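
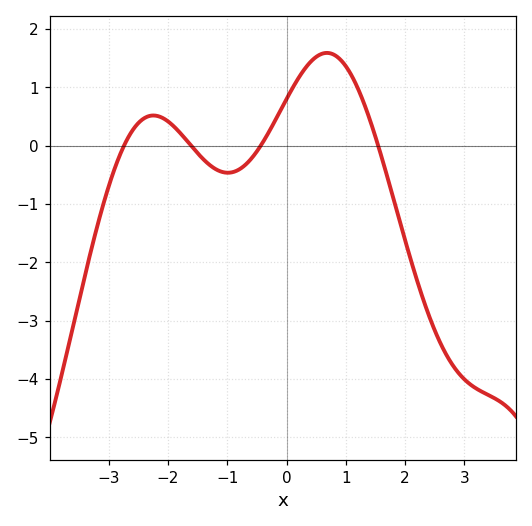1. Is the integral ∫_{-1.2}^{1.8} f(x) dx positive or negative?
positive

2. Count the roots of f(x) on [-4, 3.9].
4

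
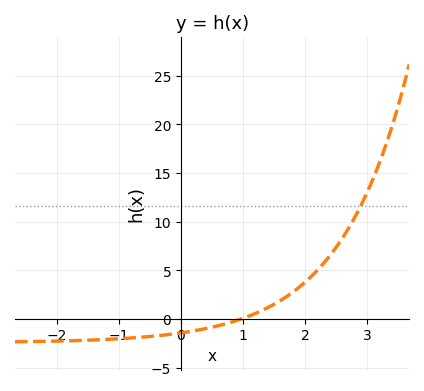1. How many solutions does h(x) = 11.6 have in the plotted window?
1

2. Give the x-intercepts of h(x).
0.974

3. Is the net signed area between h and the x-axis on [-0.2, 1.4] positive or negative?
negative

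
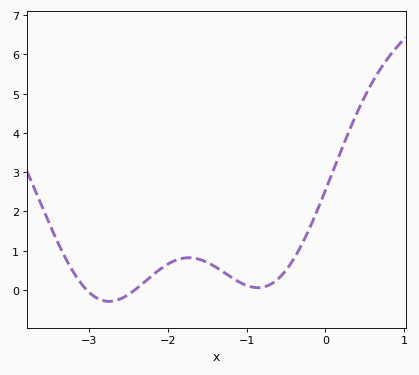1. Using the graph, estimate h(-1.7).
0.818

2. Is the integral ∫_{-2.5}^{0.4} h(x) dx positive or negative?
positive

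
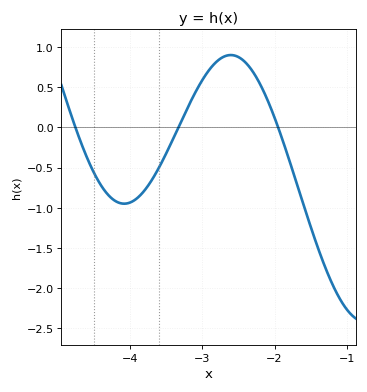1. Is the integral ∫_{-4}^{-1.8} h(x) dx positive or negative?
positive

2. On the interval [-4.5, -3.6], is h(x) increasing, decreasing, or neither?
neither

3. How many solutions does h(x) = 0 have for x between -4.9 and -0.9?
3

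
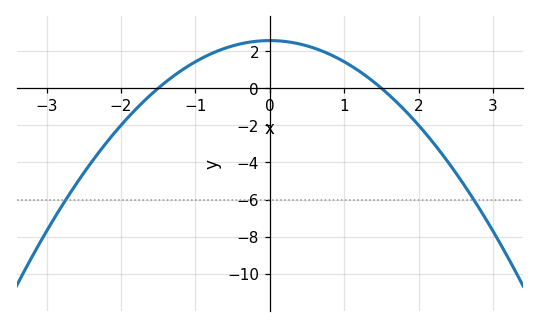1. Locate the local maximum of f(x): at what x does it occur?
0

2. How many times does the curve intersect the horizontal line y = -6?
2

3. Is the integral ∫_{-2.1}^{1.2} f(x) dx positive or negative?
positive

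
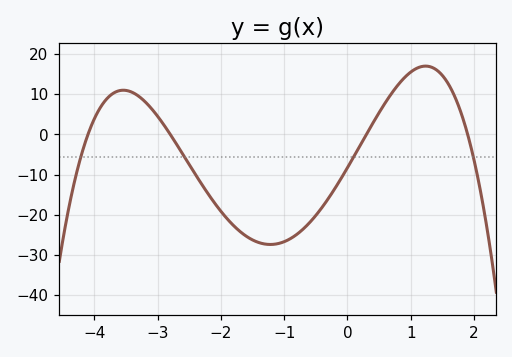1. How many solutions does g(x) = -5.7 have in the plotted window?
4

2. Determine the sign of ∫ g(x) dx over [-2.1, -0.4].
negative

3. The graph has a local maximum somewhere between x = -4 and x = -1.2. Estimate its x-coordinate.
-3.54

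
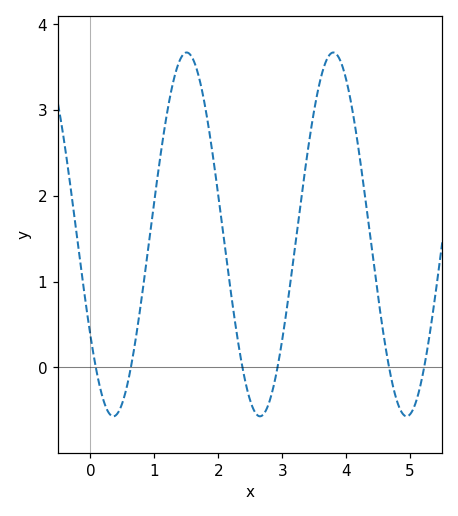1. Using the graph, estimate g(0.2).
-0.4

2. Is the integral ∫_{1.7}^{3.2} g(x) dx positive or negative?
positive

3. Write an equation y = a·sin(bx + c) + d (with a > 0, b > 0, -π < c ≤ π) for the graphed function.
y = 2.12sin(2.7x - 2.6) + 1.55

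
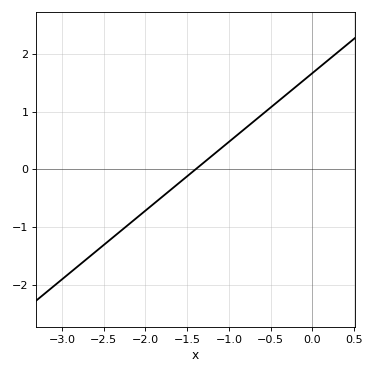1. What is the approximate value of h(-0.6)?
1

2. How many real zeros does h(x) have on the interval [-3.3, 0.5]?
1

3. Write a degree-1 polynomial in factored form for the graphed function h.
y = 1.19(x + 1.4)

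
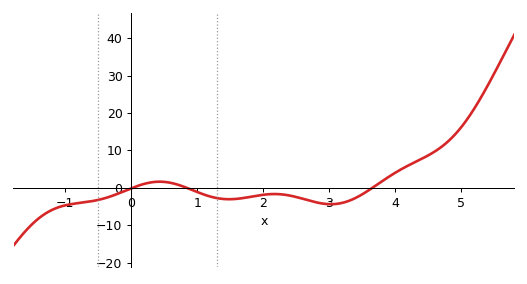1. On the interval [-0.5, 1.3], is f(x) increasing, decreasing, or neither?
neither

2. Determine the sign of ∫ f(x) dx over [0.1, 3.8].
negative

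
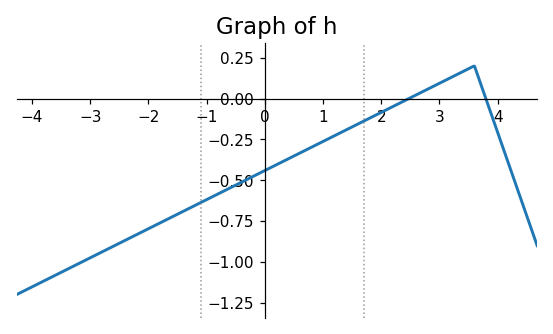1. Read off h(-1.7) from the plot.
-0.74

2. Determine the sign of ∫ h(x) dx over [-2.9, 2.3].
negative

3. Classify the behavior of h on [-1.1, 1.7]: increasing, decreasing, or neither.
increasing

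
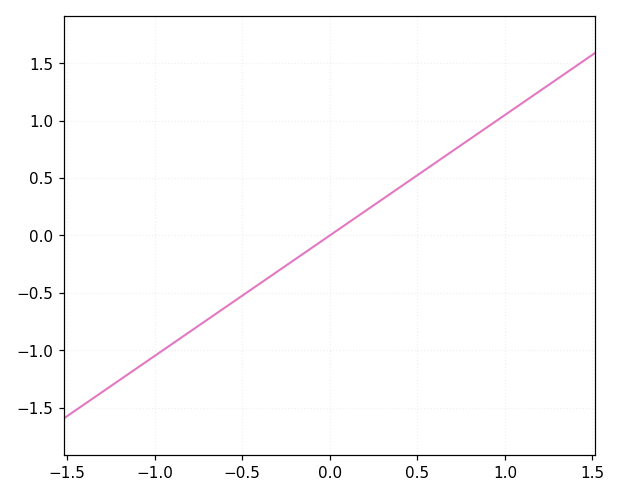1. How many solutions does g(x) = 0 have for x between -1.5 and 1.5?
1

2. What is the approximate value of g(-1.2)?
-1.25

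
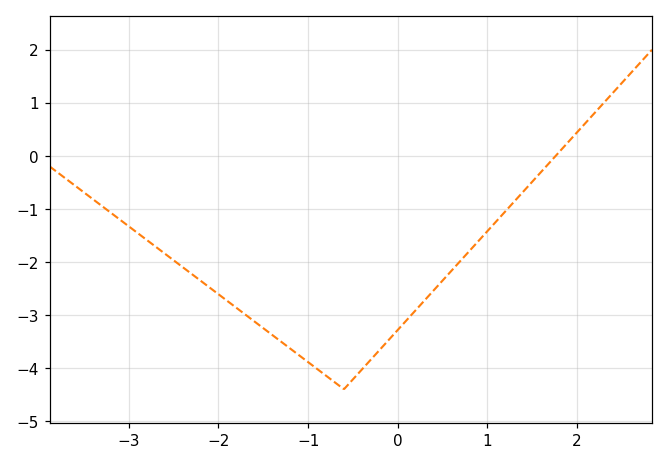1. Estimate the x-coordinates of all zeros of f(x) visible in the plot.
1.8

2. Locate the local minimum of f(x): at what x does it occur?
-0.6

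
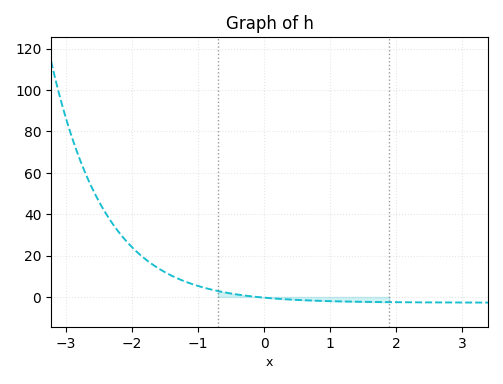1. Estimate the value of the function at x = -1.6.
14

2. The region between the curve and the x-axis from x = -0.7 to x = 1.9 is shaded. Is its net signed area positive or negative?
negative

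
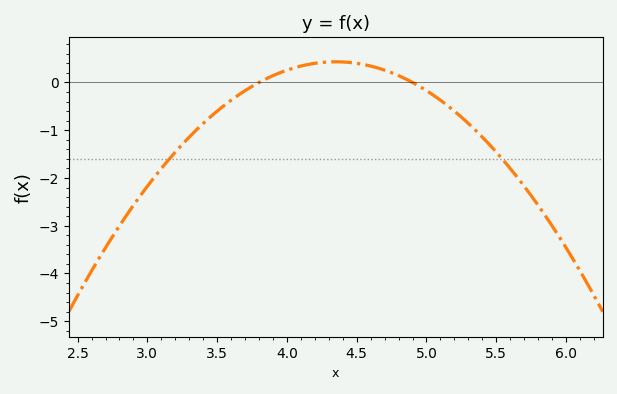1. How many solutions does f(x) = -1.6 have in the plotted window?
2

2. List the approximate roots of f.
3.8, 4.9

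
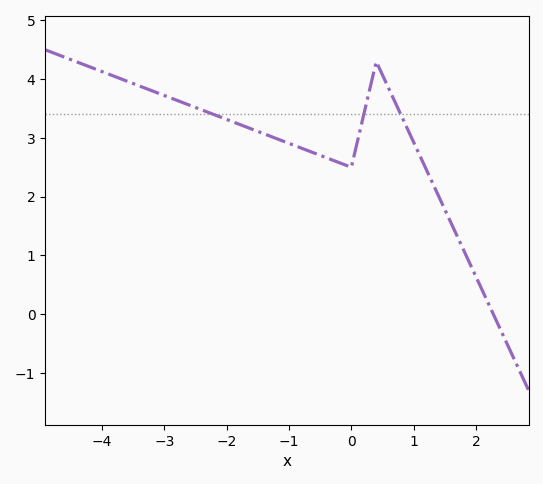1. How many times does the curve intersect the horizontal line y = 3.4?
3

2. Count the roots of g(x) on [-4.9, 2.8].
1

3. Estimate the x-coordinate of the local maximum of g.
0.4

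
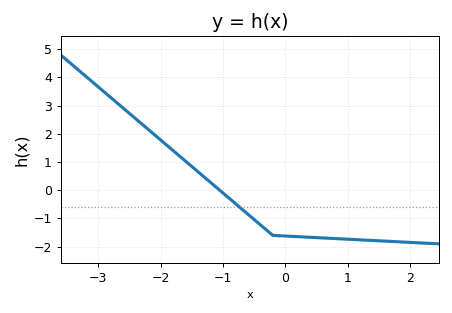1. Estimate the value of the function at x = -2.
1.8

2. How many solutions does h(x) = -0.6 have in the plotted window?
1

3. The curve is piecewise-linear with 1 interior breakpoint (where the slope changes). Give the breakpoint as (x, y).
(-0.2, -1.6)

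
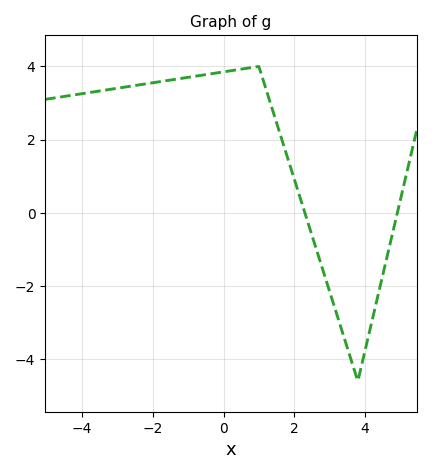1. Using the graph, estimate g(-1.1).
3.6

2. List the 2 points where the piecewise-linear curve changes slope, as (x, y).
(1, 4); (3.8, -4.6)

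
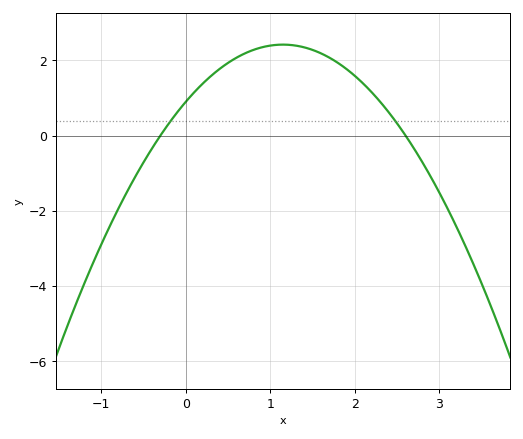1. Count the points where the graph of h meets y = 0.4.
2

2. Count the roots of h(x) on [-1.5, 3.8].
2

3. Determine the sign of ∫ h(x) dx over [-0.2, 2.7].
positive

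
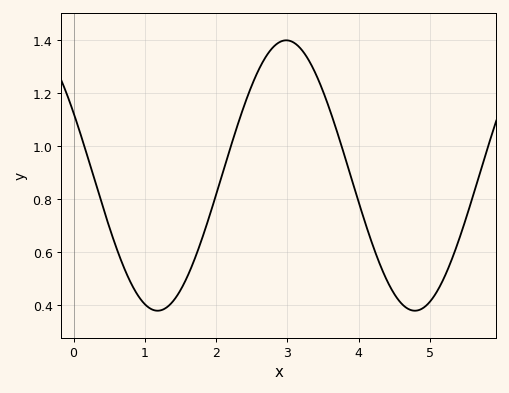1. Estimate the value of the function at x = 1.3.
0.391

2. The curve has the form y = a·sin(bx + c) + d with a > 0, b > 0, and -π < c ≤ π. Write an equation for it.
y = 0.51sin(1.74x + 2.66) + 0.89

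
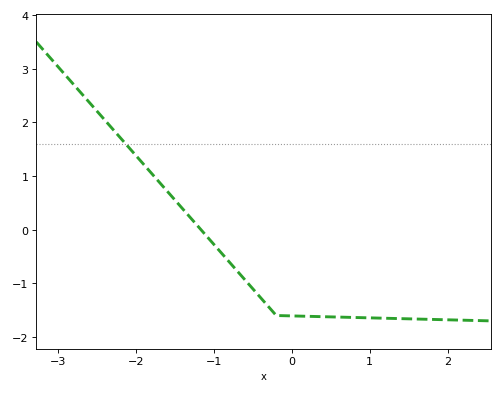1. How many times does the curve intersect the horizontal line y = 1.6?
1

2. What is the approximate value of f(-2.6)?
2.38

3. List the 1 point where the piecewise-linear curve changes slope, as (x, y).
(-0.2, -1.6)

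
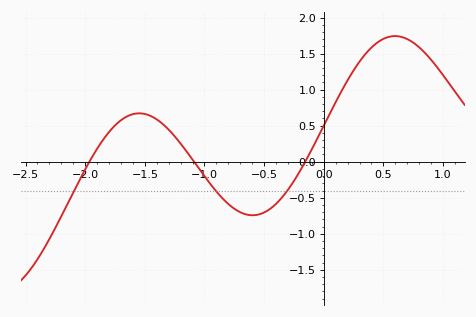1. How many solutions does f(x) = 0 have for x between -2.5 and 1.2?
3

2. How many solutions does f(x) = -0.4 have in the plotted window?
3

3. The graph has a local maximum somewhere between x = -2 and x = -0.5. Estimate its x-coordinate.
-1.55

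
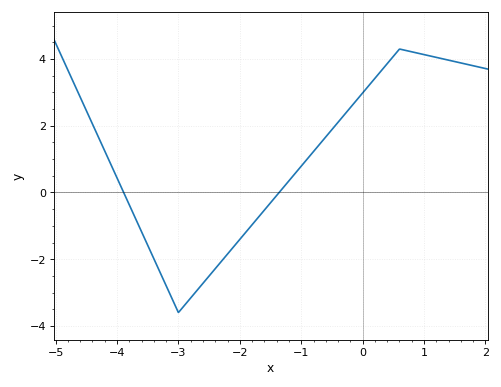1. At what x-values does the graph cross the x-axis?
-3.89, -1.36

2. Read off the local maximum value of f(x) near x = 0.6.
4.3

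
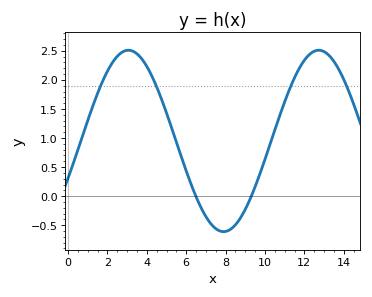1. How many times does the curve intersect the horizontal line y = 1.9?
4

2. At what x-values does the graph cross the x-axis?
6.49, 9.31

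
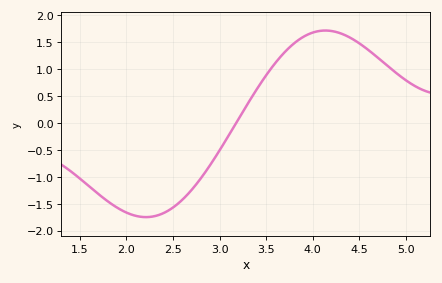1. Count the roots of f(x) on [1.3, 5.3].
1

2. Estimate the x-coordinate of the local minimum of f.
2.2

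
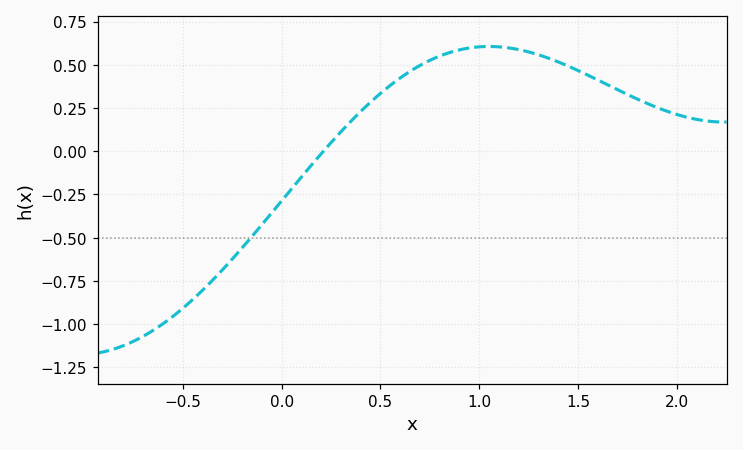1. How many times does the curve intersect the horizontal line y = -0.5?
1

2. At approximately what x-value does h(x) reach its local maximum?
1.05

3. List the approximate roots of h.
0.211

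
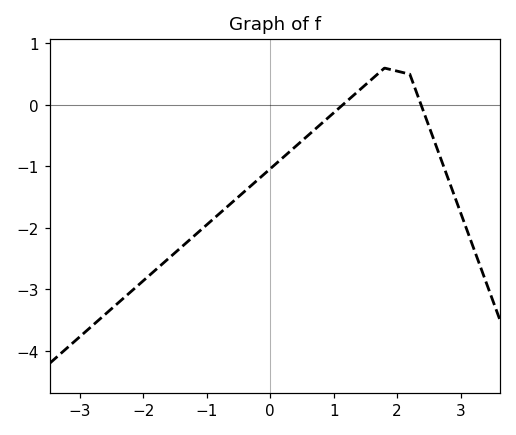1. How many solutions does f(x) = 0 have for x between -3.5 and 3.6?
2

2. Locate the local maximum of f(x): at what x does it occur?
1.8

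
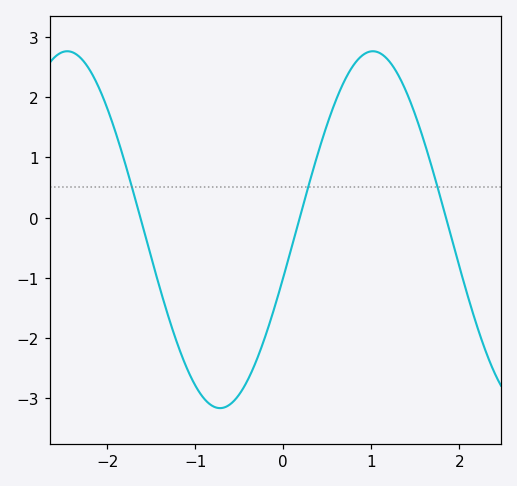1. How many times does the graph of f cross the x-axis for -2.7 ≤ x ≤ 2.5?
3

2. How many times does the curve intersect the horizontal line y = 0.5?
3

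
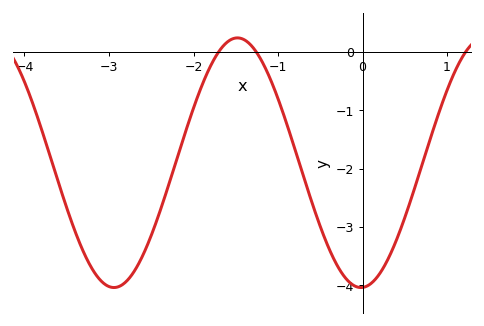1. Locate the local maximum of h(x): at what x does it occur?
-1.5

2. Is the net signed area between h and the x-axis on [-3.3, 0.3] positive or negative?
negative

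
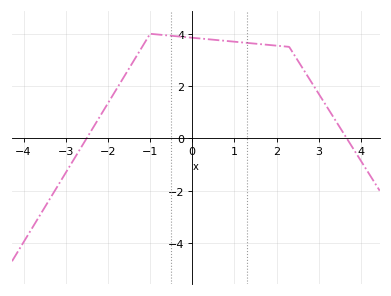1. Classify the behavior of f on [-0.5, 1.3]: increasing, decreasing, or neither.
decreasing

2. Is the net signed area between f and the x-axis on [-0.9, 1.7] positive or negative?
positive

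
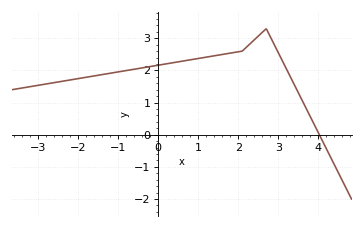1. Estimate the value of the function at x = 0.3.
2.22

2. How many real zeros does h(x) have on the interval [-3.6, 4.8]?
1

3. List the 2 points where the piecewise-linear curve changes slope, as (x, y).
(2.1, 2.6); (2.7, 3.3)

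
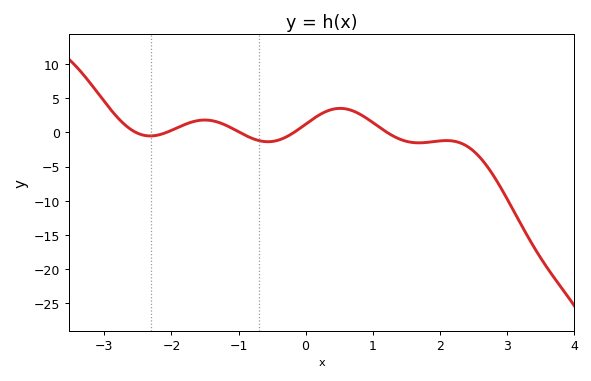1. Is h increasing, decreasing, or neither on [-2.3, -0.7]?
neither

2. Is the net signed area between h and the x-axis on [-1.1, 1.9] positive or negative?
positive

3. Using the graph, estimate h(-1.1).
0.5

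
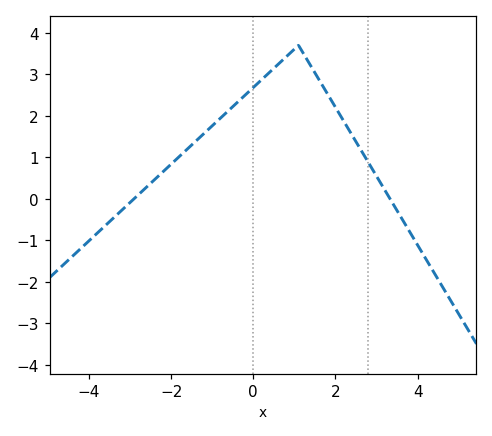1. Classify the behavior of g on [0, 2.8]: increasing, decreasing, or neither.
neither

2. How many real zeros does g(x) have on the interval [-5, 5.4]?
2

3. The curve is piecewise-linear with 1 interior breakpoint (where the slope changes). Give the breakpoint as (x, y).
(1.1, 3.7)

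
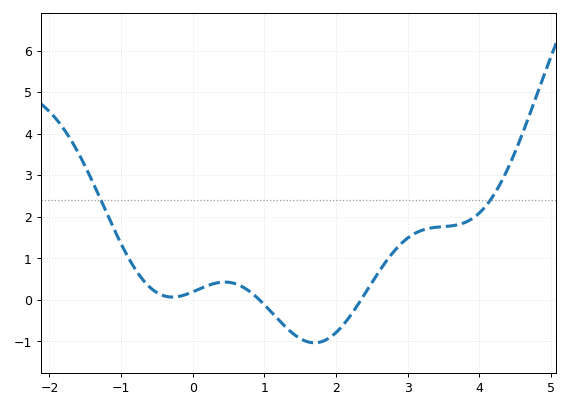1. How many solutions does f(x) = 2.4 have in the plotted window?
2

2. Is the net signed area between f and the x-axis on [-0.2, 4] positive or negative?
positive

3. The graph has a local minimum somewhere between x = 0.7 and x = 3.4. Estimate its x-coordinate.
1.7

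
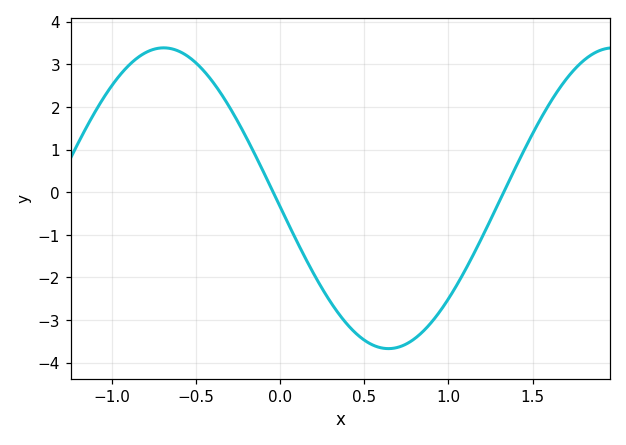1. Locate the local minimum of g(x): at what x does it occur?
0.644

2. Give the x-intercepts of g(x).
-0.042, 1.33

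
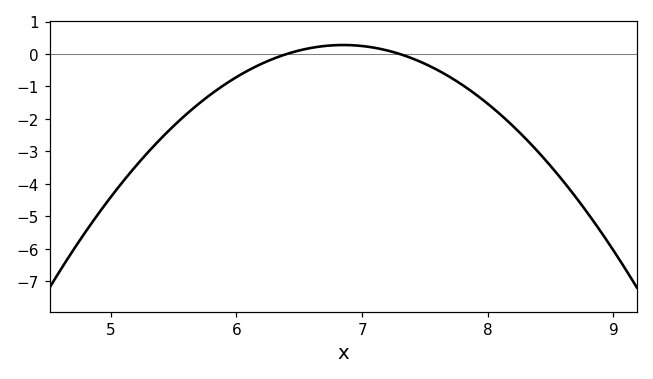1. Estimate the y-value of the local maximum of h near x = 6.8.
0.3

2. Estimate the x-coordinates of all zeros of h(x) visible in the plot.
6.4, 7.3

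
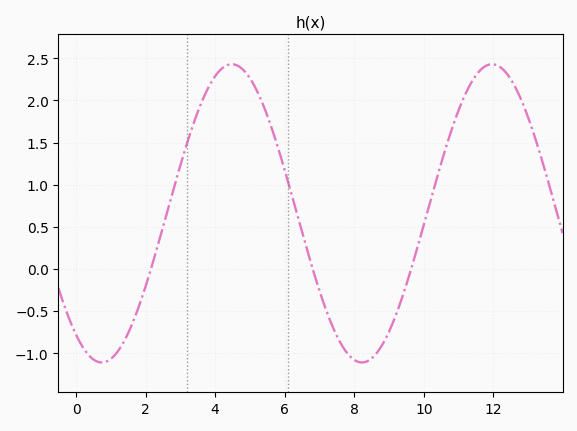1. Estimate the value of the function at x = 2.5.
0.5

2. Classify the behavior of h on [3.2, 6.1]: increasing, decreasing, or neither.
neither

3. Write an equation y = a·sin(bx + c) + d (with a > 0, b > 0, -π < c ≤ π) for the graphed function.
y = 1.77sin(0.84x - 2.2) + 0.66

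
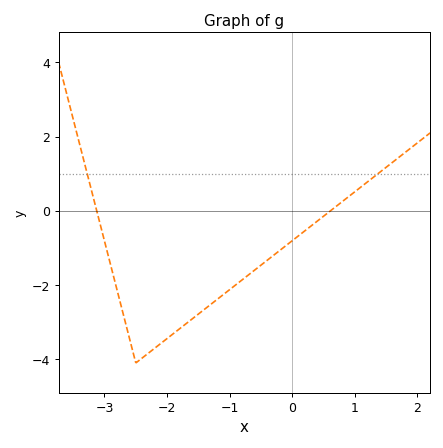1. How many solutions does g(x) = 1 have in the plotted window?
2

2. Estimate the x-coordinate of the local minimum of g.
-2.5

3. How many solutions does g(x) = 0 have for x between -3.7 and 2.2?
2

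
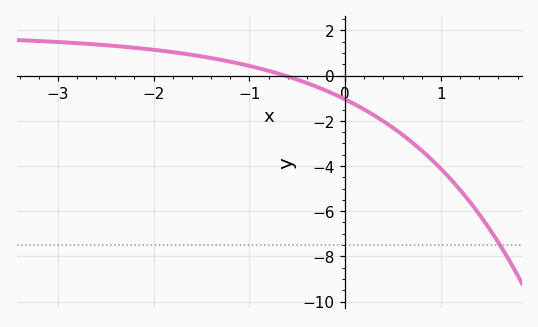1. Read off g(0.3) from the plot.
-1.8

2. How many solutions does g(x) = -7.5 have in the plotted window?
1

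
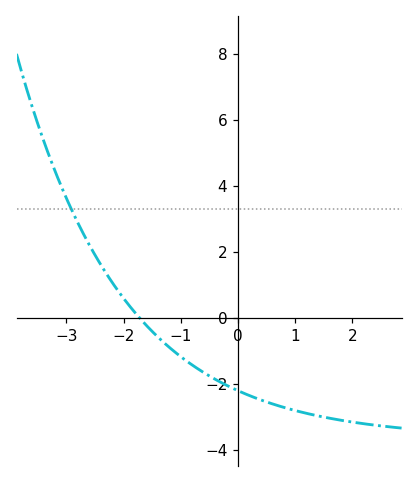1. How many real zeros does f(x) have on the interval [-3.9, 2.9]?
1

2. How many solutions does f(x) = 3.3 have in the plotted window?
1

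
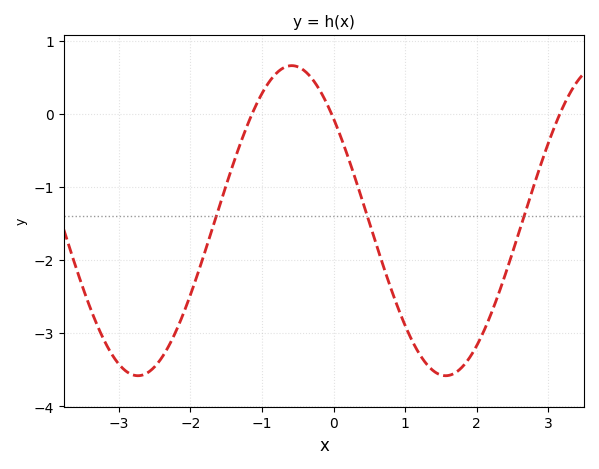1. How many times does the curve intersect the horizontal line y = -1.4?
3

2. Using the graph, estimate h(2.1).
-3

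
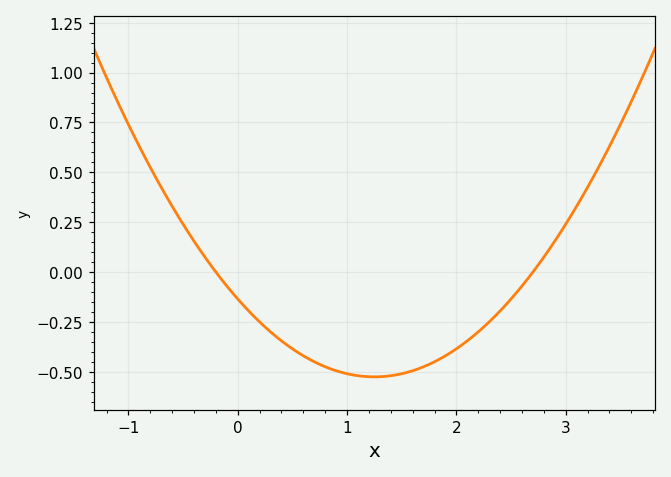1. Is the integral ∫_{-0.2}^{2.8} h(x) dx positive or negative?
negative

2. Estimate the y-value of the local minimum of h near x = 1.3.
-0.526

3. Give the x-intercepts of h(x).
-0.2, 2.7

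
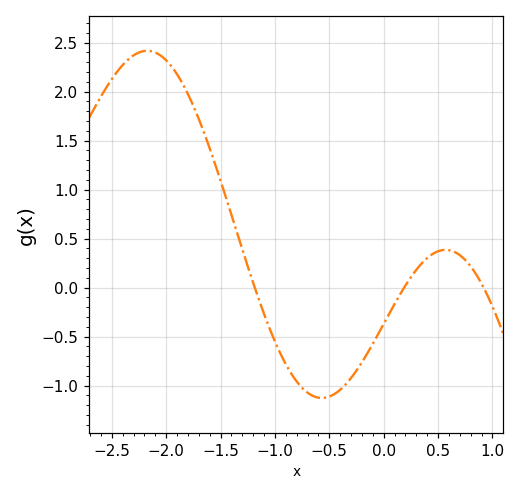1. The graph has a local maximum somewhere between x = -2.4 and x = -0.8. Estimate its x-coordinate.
-2.17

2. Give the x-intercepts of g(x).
-1.18, 0.188, 0.919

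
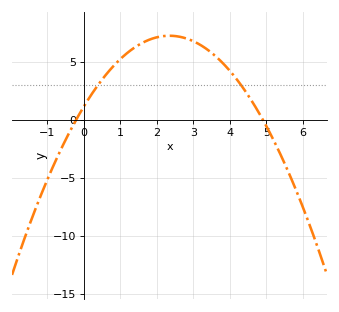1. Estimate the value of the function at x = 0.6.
3.82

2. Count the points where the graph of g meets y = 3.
2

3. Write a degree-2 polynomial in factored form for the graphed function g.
y = -1.11(x + 0.2)(x - 4.9)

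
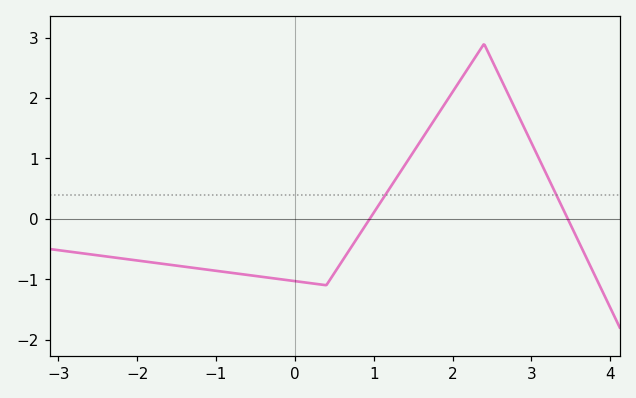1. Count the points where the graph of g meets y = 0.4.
2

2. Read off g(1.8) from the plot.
1.7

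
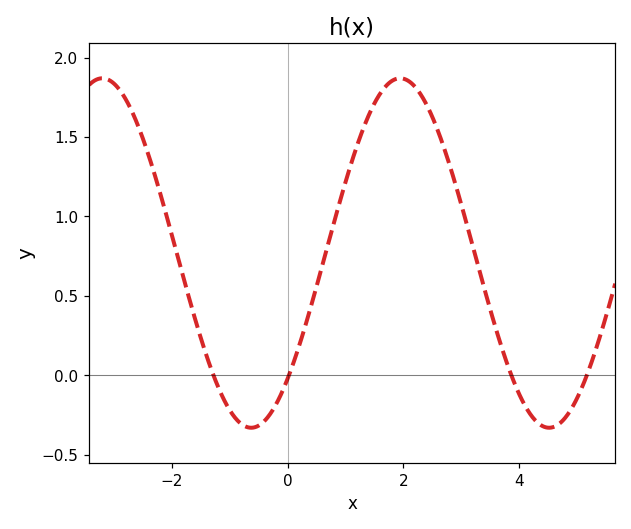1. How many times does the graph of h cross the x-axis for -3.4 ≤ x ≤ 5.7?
4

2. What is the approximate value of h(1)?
1.2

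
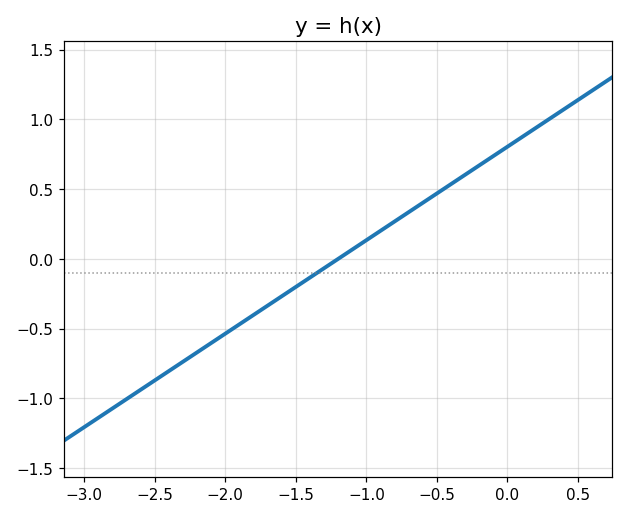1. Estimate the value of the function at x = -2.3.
-0.75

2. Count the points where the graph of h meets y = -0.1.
1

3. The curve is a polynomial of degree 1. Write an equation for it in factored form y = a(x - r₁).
y = 0.67(x + 1.2)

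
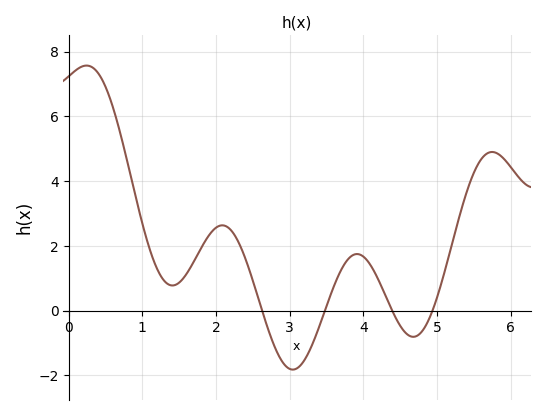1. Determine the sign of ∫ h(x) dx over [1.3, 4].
positive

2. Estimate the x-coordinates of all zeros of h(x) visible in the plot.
2.62, 3.48, 4.39, 4.94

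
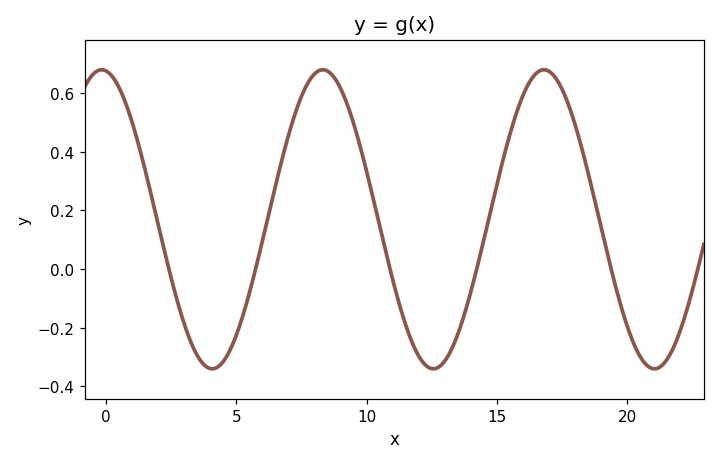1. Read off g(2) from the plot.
0.15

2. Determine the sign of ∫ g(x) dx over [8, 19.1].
positive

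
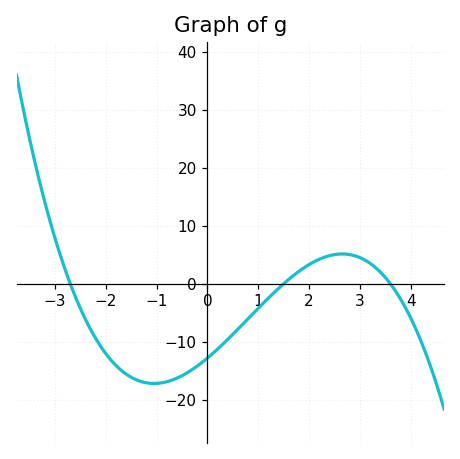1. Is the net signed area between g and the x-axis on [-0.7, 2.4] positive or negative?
negative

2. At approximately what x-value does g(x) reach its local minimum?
-1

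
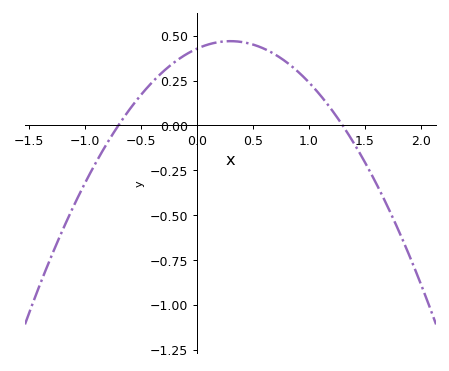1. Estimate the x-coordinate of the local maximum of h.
0.3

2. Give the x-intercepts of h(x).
-0.7, 1.3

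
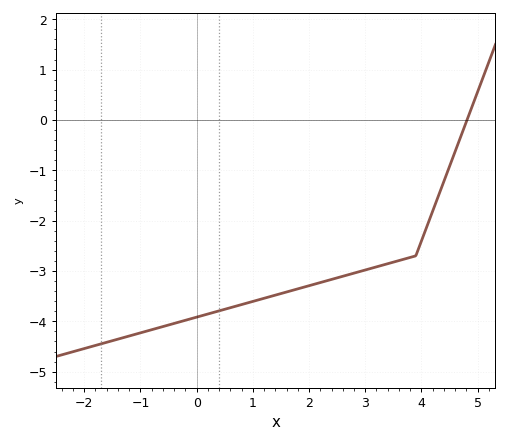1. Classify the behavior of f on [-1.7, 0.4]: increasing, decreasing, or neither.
increasing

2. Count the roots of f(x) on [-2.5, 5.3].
1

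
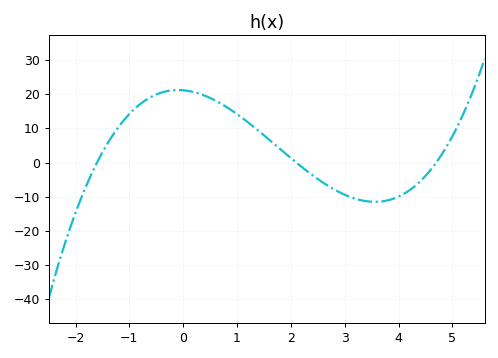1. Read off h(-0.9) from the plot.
15.8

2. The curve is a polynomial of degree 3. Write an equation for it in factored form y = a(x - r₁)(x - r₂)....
y = 1.34(x + 1.6)(x - 2.1)(x - 4.7)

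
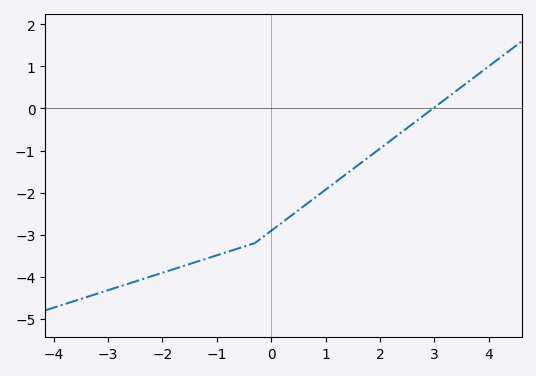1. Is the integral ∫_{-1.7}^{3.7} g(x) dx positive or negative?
negative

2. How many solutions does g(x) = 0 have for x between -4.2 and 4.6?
1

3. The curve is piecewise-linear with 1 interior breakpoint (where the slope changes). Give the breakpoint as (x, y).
(-0.3, -3.2)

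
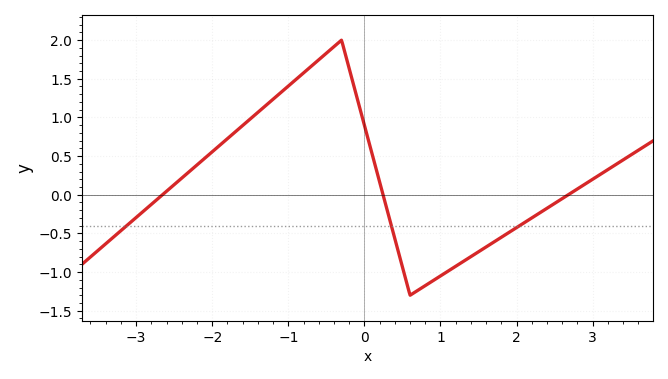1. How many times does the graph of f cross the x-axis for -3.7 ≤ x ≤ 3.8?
3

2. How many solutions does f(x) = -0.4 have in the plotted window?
3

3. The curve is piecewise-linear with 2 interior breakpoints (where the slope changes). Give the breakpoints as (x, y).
(-0.3, 2); (0.6, -1.3)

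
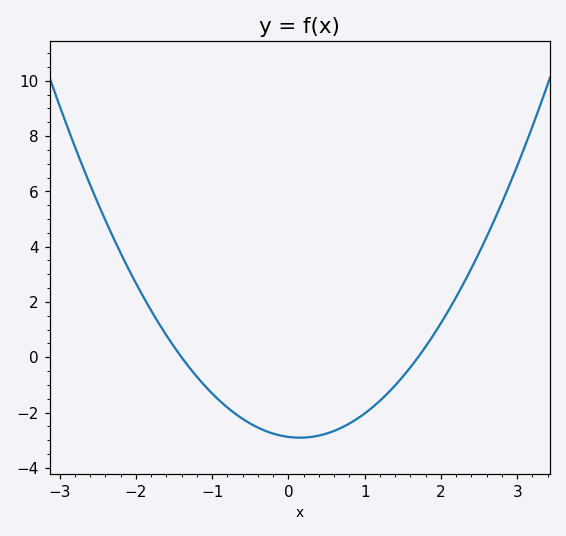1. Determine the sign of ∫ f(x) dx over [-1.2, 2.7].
negative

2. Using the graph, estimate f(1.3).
-1.4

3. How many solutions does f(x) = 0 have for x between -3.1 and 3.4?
2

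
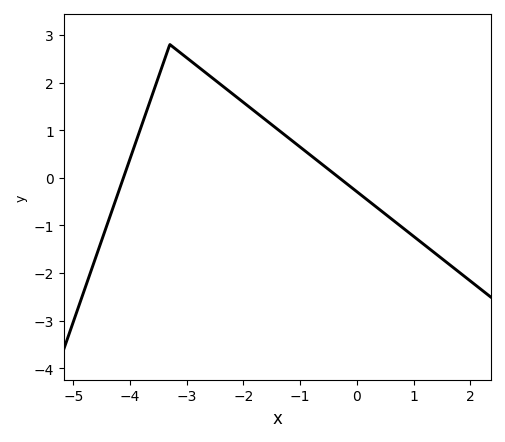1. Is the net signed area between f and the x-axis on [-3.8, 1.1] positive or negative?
positive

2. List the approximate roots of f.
-4.12, -0.311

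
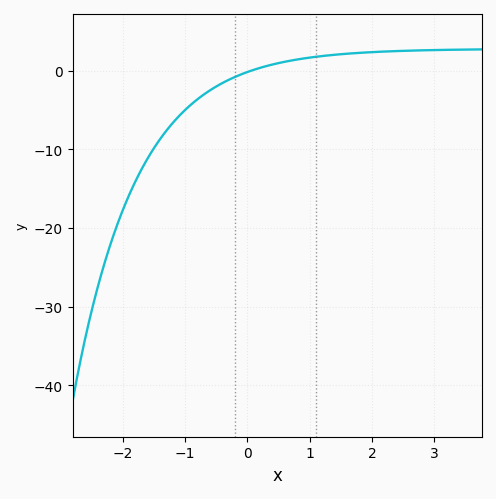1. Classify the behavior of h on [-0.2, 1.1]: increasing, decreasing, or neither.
increasing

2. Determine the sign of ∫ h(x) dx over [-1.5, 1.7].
negative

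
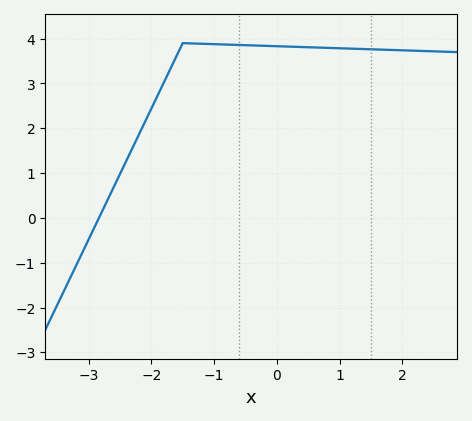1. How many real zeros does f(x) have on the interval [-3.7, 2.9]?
1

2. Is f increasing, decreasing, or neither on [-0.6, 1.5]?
decreasing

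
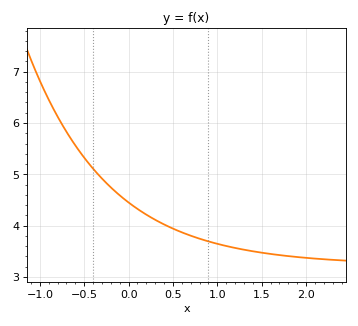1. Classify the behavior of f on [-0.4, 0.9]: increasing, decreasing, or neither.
decreasing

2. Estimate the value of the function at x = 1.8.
3.4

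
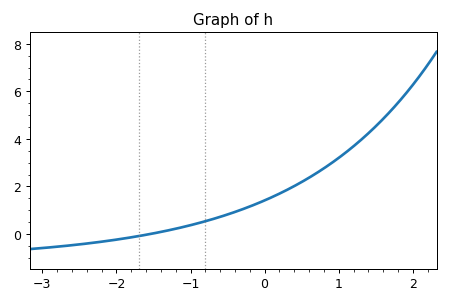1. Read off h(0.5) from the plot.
2.2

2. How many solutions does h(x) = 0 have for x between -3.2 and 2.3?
1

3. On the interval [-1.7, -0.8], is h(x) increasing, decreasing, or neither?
increasing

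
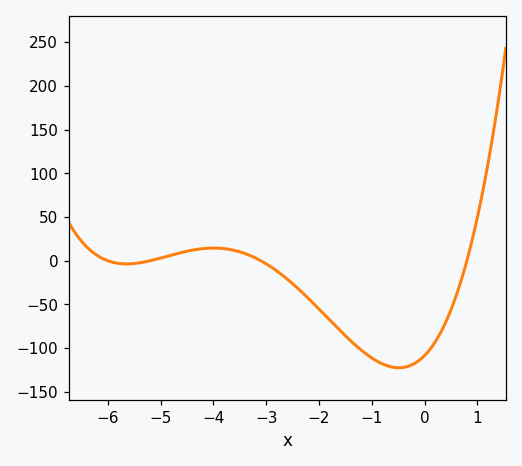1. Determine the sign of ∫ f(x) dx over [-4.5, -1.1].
negative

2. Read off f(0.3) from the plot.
-82.5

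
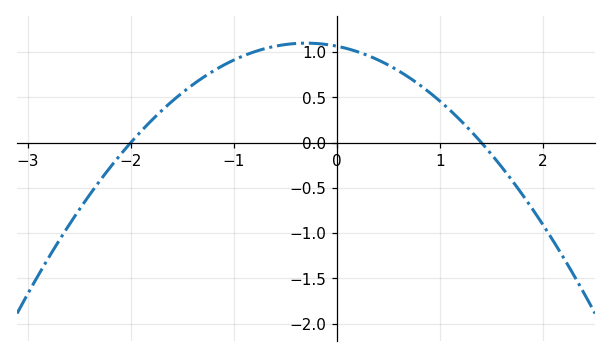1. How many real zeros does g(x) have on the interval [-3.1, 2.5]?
2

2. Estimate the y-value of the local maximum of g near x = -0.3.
1.1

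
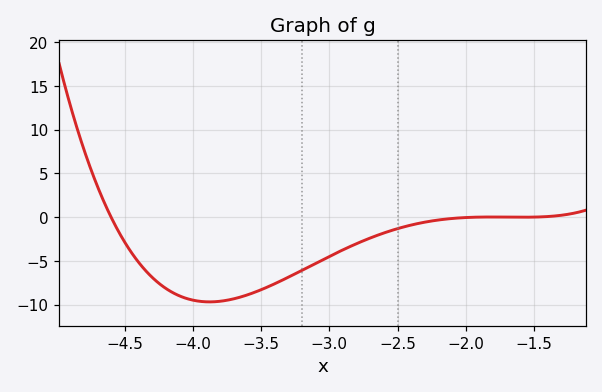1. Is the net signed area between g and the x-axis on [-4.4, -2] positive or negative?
negative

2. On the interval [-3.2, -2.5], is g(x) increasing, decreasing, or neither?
increasing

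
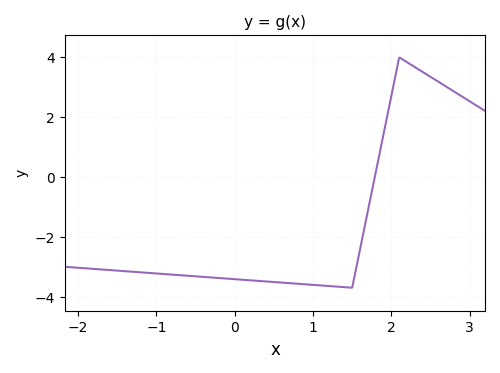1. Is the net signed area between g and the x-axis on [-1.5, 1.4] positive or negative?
negative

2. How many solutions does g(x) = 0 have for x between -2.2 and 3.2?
1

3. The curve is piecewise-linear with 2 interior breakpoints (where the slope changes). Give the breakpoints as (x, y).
(1.5, -3.7); (2.1, 4)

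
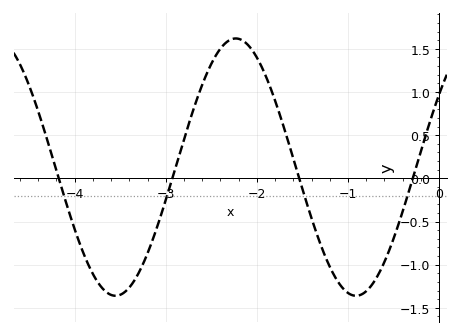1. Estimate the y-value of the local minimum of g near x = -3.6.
-1.35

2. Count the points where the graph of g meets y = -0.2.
4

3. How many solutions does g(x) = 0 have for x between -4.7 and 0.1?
4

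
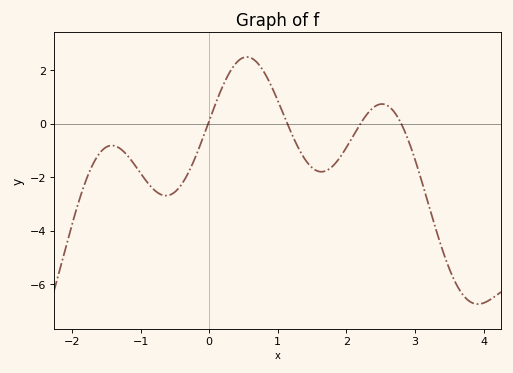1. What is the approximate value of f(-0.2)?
-1.24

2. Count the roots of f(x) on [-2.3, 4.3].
4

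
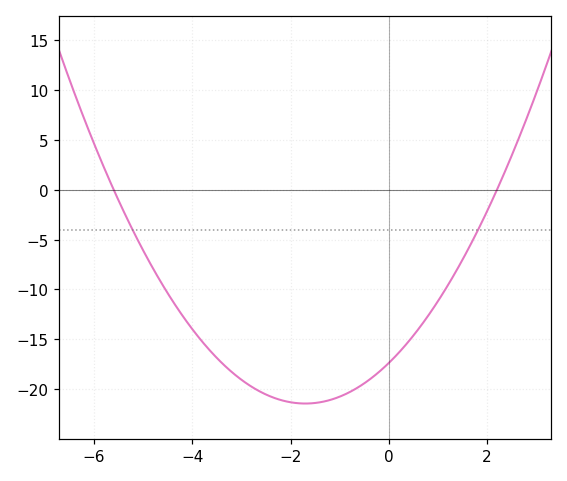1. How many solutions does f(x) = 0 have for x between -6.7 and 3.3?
2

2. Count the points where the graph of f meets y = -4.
2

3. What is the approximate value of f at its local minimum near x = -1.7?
-21.4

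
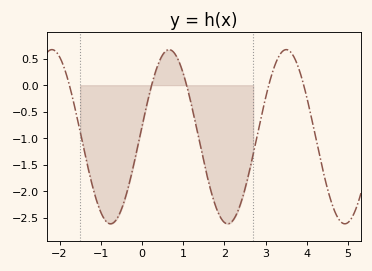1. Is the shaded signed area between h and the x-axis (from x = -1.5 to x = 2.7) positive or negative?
negative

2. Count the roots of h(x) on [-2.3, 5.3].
5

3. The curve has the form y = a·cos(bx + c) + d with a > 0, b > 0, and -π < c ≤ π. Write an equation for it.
y = 1.64cos(2.21x - 1.45) - 0.97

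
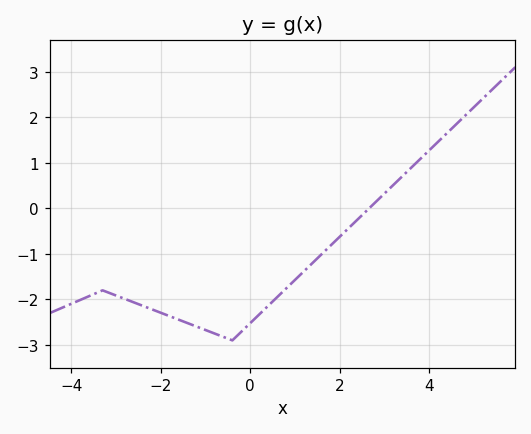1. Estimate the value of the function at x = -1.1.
-2.6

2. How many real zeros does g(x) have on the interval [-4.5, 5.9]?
1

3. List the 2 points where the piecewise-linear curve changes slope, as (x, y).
(-3.3, -1.8); (-0.4, -2.9)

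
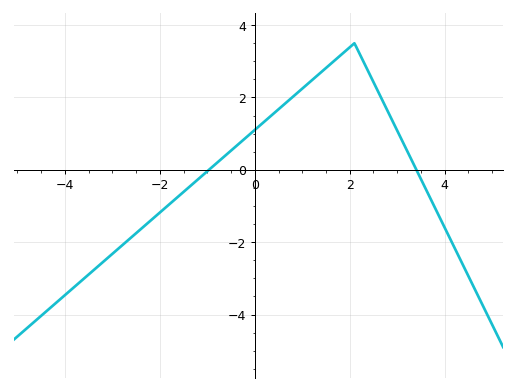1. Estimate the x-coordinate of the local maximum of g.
2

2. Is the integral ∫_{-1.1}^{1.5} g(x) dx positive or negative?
positive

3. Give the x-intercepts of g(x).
-1, 3.4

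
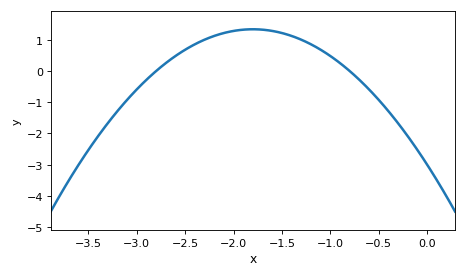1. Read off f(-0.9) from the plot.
0.3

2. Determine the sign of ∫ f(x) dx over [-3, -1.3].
positive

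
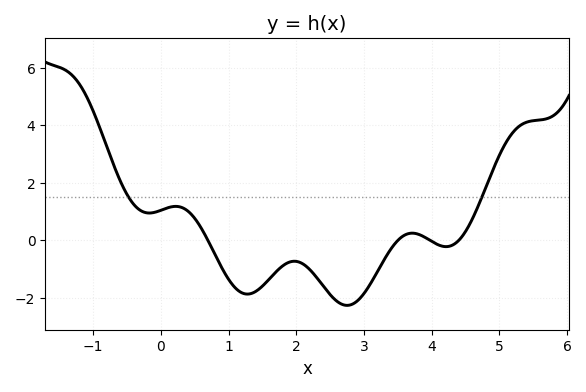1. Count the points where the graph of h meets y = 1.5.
2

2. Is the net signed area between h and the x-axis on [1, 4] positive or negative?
negative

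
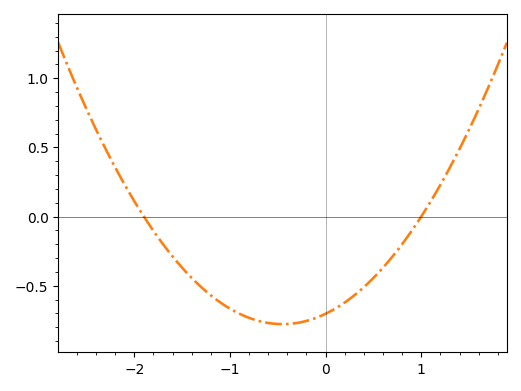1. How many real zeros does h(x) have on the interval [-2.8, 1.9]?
2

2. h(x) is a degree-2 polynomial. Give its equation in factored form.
y = 0.37(x + 1.9)(x - 1)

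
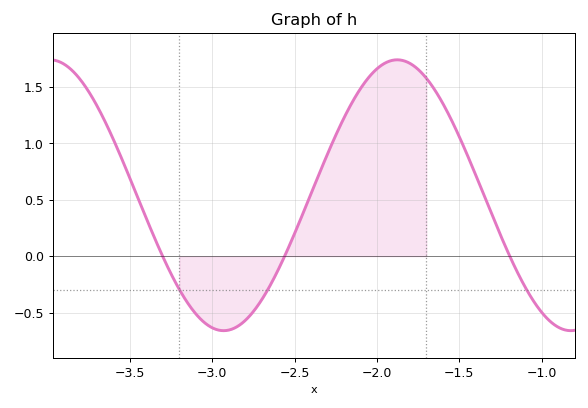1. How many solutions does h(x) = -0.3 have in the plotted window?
3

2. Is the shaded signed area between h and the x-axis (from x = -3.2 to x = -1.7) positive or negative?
positive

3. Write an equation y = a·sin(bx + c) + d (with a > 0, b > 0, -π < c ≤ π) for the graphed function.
y = 1.2sin(3x + 0.88) + 0.54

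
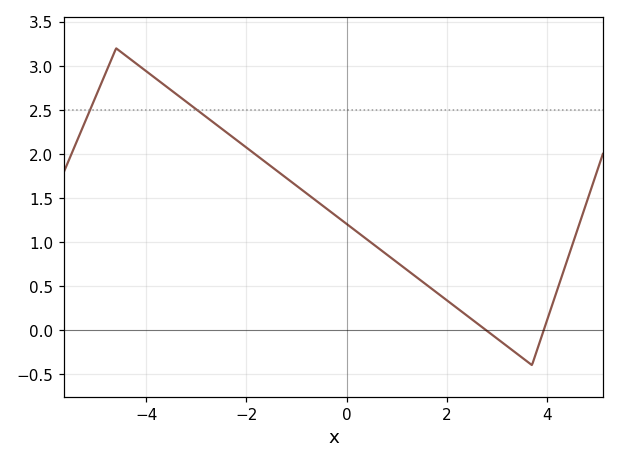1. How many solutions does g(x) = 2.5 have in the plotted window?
2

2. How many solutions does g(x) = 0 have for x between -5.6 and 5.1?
2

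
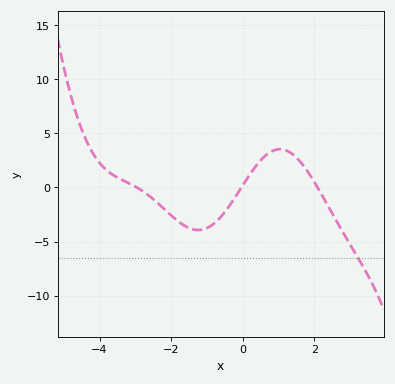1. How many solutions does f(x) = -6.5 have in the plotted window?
1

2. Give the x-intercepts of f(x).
-3, 0, 2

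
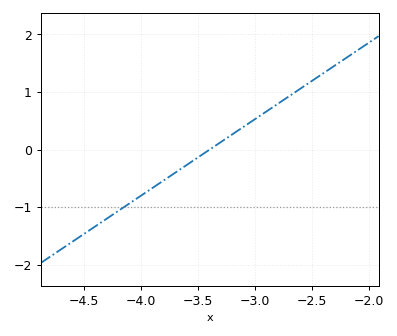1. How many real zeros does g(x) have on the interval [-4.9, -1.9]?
1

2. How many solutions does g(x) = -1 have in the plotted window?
1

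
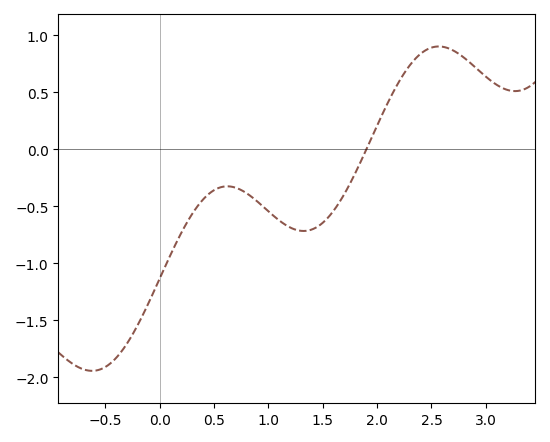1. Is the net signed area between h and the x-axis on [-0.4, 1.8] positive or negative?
negative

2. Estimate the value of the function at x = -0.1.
-1.34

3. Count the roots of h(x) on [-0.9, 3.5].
1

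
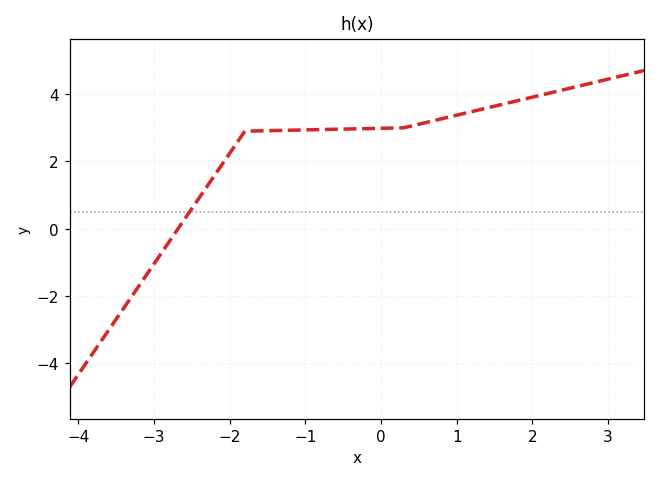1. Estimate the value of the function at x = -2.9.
-0.712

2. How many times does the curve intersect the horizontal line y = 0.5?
1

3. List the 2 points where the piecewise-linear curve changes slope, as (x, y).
(-1.8, 2.9); (0.3, 3)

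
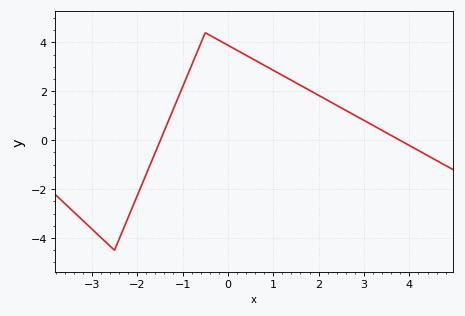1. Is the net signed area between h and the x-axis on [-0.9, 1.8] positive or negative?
positive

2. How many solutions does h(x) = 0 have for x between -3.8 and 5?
2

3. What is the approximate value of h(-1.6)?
-0.495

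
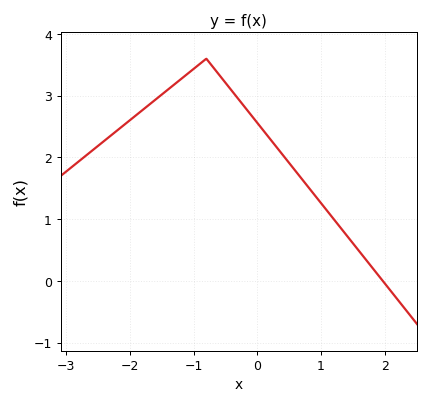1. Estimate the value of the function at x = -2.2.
2.44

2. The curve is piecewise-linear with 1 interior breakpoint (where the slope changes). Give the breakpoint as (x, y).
(-0.8, 3.6)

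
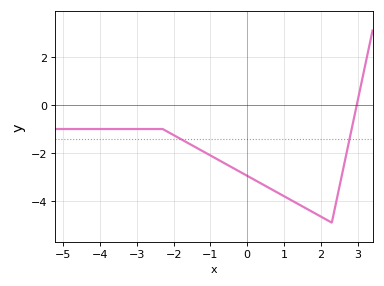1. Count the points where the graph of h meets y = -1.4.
2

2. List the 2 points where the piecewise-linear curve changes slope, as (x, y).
(-2.3, -1); (2.3, -4.9)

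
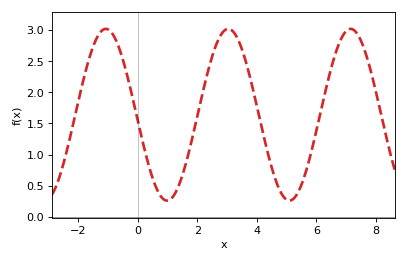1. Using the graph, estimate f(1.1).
0.281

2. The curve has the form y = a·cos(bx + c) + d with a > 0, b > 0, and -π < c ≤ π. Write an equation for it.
y = 1.38cos(1.53x + 1.63) + 1.64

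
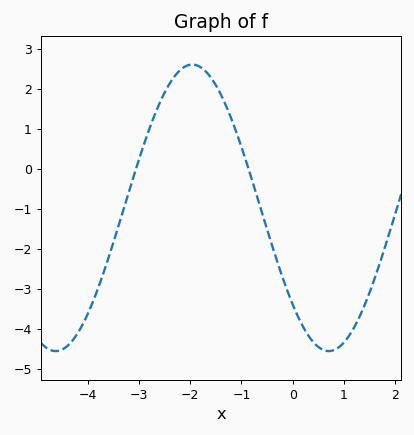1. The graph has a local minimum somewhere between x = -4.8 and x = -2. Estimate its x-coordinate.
-4.6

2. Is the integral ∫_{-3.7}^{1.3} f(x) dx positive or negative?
negative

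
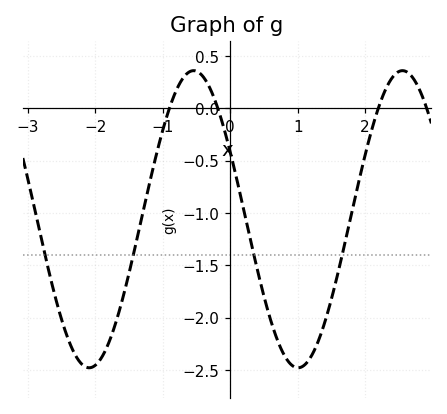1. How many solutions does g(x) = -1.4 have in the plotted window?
4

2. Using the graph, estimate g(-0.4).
0.3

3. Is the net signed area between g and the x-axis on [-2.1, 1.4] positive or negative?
negative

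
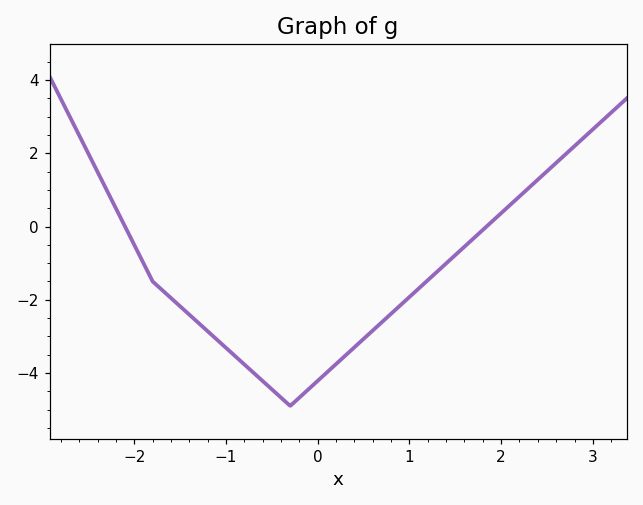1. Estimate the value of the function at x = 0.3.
-3.53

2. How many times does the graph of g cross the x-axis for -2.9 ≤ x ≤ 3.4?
2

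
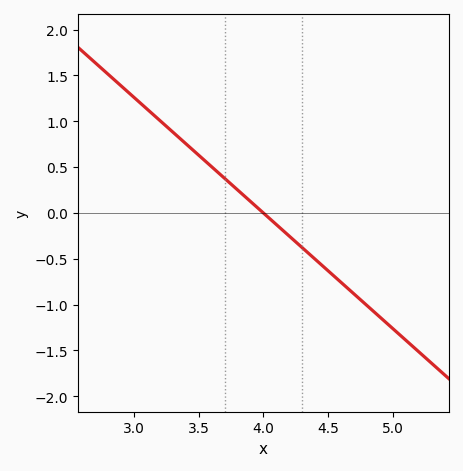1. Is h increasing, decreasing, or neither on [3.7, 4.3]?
decreasing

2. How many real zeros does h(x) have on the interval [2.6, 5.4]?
1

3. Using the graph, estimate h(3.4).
0.756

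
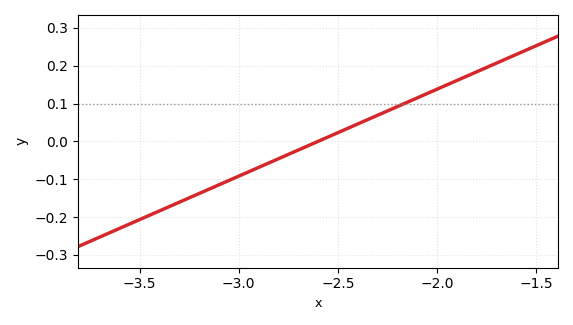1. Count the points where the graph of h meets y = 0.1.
1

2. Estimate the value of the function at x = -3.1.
-0.115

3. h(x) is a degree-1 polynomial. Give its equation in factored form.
y = 0.23(x + 2.6)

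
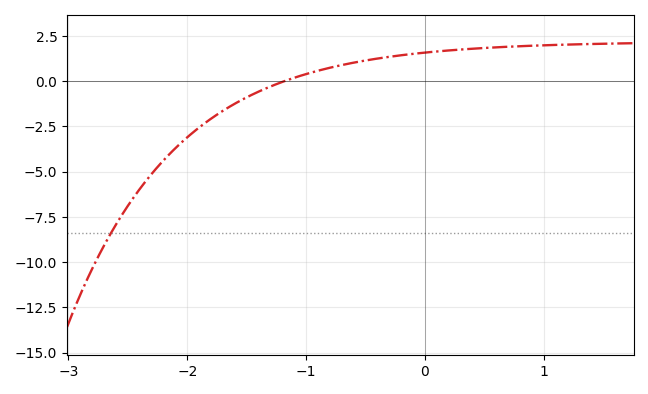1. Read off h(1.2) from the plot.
2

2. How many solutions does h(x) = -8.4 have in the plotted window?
1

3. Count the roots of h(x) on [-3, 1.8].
1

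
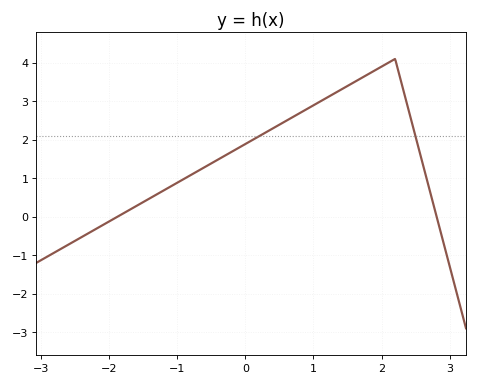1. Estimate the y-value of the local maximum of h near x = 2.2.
4.1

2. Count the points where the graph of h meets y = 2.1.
2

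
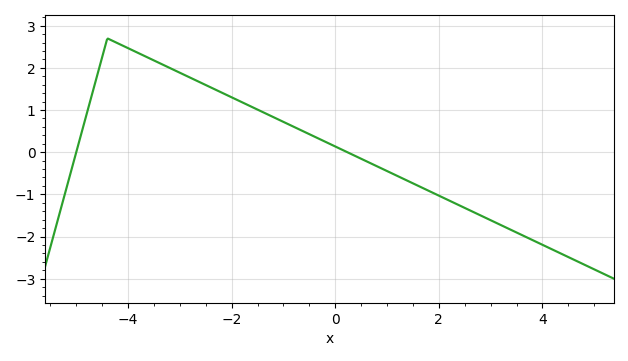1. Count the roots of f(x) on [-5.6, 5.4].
2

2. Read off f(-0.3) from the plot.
0.31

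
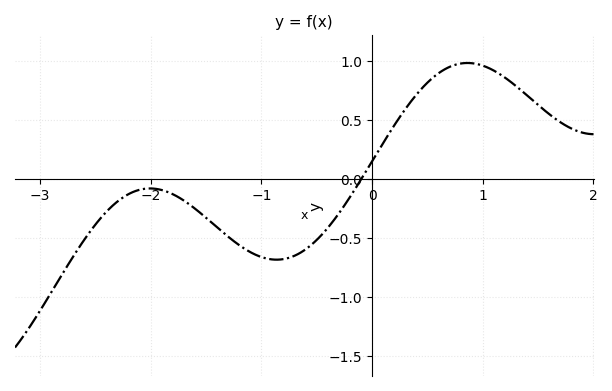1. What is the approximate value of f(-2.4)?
-0.3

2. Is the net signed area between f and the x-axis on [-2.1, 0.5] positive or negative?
negative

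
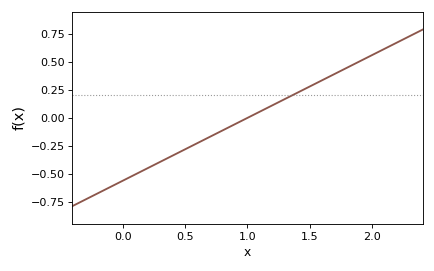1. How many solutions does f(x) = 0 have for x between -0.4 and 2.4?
1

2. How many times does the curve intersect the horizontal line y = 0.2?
1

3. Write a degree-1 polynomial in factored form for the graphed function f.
y = 0.56(x - 1)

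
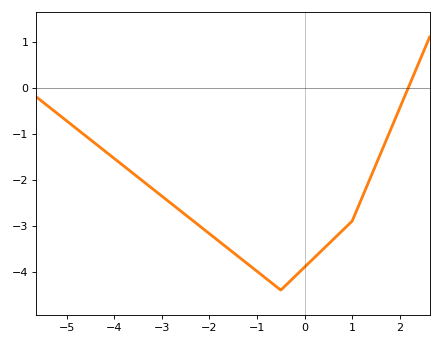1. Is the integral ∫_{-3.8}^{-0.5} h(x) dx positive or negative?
negative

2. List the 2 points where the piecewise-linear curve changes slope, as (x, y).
(-0.5, -4.4); (1, -2.9)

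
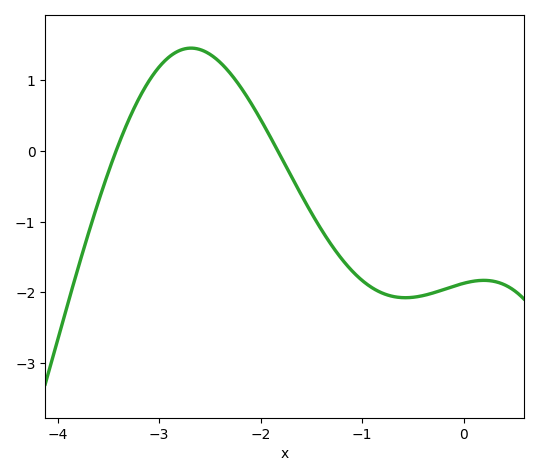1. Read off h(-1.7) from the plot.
-0.3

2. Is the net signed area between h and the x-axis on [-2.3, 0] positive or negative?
negative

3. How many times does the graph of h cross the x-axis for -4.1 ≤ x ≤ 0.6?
2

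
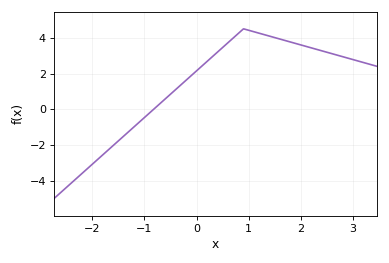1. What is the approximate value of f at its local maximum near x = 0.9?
4.4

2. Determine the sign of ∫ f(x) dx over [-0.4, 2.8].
positive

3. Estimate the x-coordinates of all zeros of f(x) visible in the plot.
-0.8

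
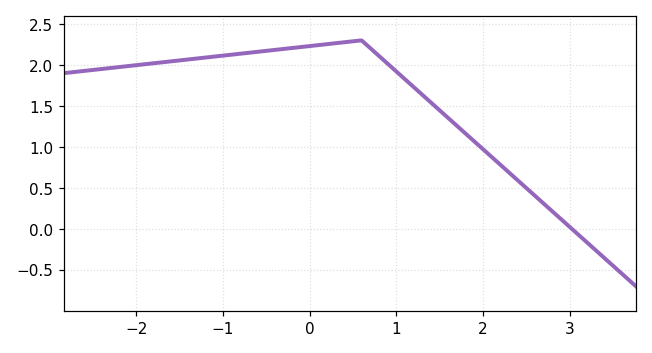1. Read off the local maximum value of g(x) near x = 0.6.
2.3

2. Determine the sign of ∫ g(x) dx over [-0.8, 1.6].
positive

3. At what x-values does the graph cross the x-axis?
3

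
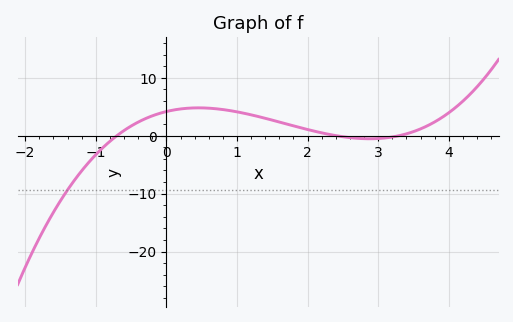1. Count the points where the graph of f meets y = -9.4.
1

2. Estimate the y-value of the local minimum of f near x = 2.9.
-0.541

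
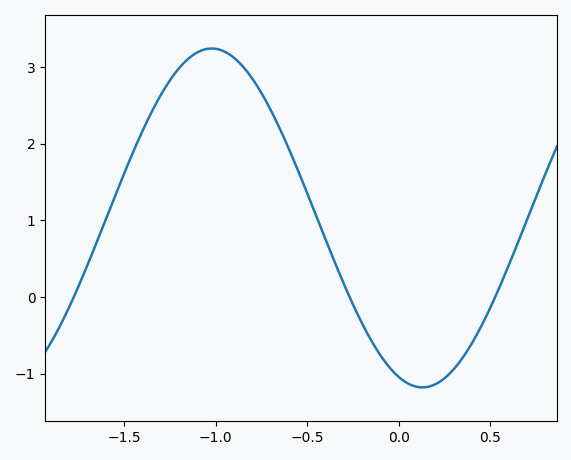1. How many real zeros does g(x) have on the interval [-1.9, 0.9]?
3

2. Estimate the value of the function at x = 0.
-1.04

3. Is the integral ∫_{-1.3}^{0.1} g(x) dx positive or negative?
positive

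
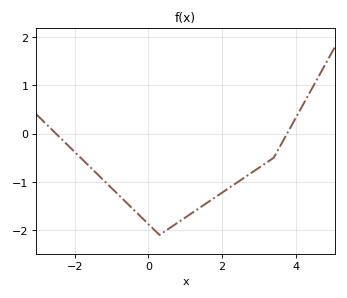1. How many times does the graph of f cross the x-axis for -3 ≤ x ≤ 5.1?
2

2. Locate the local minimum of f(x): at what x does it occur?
0.301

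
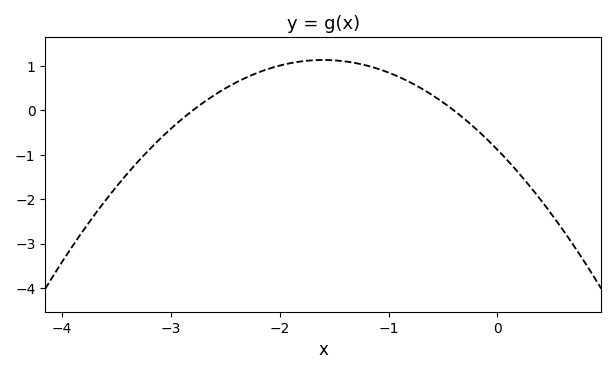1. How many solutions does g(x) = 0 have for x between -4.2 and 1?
2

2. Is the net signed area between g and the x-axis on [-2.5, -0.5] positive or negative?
positive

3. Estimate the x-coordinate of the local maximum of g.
-1.6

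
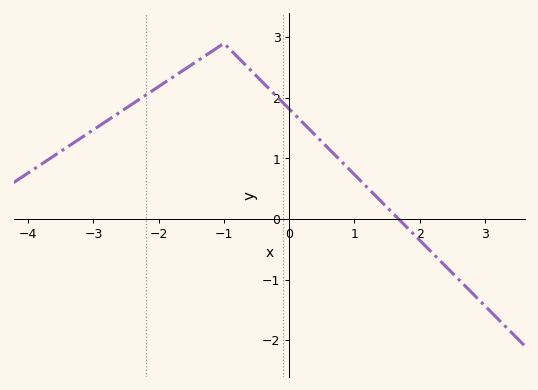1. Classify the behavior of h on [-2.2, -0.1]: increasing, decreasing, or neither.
neither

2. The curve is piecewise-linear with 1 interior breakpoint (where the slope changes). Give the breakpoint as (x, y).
(-1, 2.9)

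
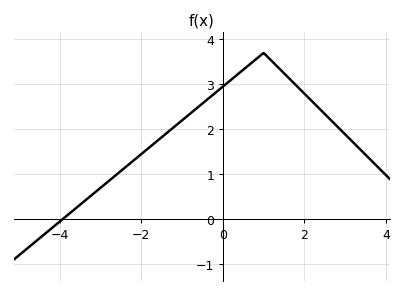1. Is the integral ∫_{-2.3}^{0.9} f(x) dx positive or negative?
positive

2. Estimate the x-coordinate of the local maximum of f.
1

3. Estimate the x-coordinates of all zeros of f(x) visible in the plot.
-3.94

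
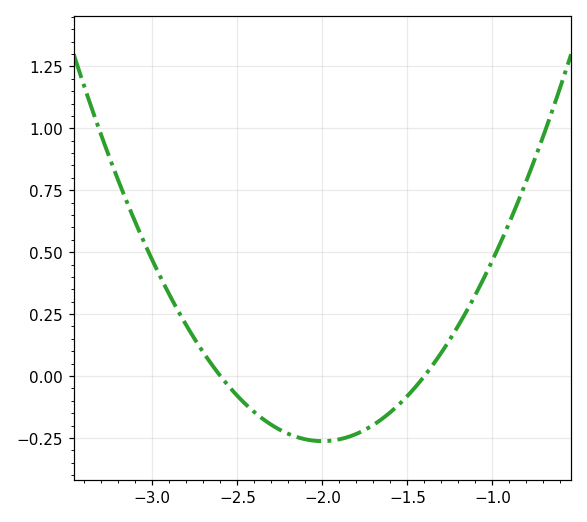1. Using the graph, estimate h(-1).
0.467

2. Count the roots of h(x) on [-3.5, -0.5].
2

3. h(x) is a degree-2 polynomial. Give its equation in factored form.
y = 0.73(x + 2.6)(x + 1.4)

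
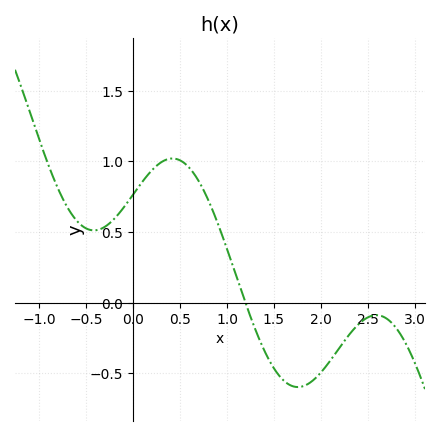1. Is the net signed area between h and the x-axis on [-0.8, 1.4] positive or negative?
positive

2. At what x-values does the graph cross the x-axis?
1.2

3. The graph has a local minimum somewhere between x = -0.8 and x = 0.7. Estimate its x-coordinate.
-0.418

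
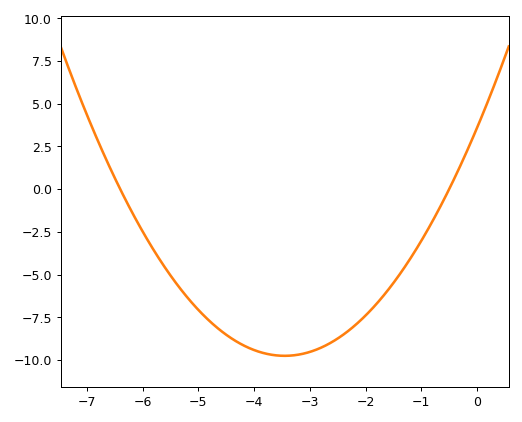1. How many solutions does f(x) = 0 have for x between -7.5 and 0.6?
2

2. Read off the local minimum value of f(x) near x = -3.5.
-9.5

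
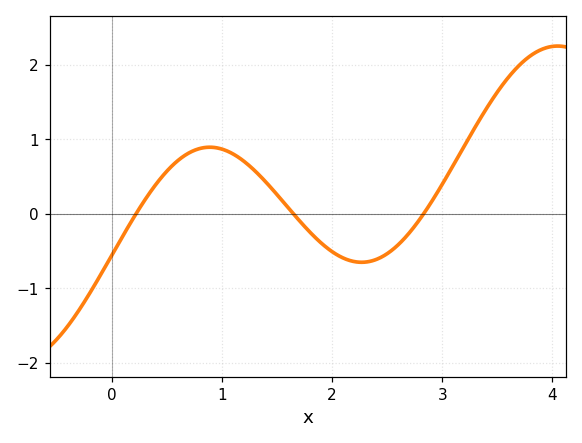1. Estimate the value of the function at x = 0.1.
-0.301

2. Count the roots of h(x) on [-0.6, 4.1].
3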